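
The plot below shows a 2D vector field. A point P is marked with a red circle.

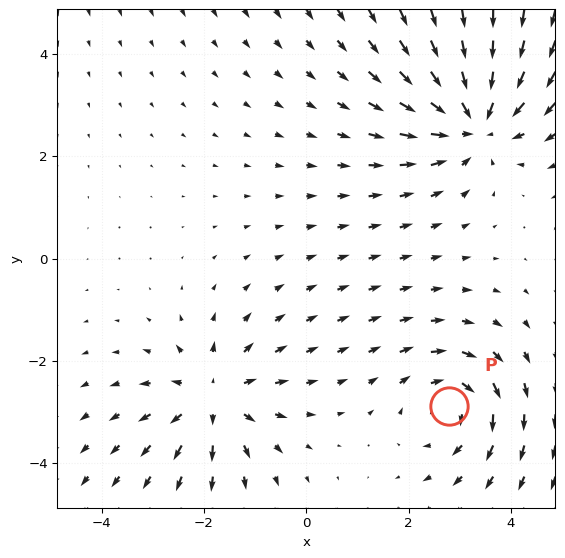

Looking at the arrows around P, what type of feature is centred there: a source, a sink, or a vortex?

vortex

At P (2.8, -2.9) the arrows circulate clockwise. Divergence ≈0, curl about -4 — near-zero divergence with nonzero curl is a vortex.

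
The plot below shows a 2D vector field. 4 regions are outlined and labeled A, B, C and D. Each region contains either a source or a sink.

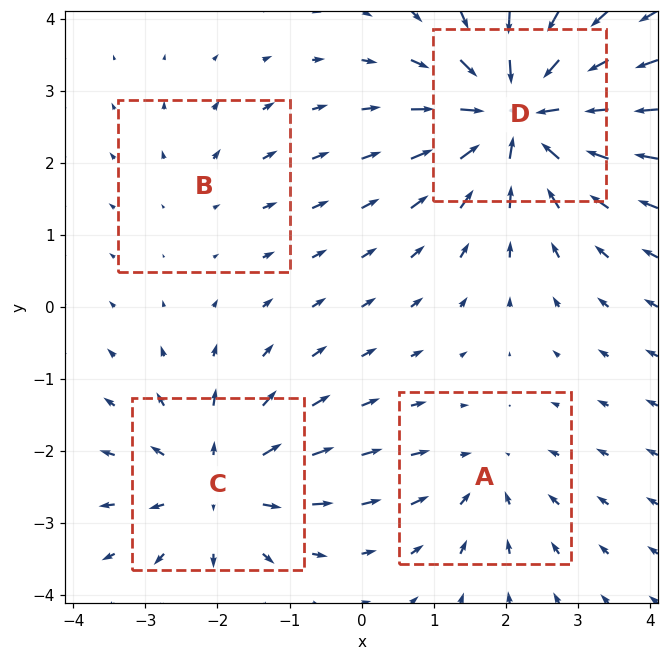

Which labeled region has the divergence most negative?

D

Divergence at each region's feature centre — A: about -3, B: about +2, C: about +5, D: about -7. Region D is most negative.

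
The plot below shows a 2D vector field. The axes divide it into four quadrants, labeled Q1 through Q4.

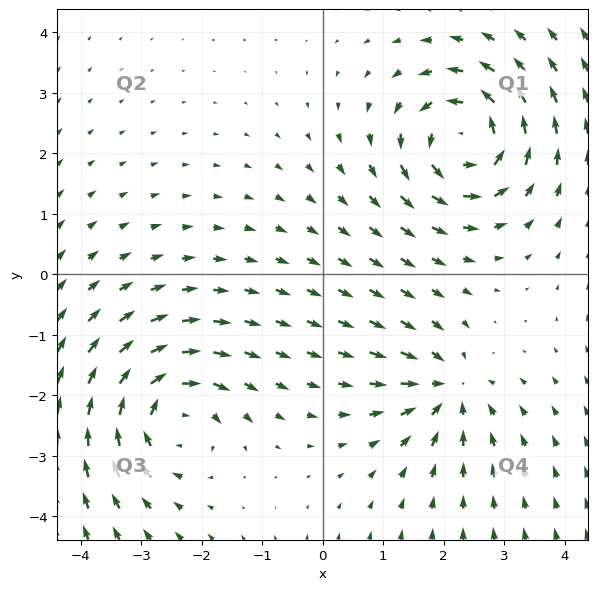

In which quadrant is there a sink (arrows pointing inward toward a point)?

Q4

The sink sits at approximately (2.1, -1.9), which lies in quadrant Q4. The divergence there is about -4, negative as expected for a sink.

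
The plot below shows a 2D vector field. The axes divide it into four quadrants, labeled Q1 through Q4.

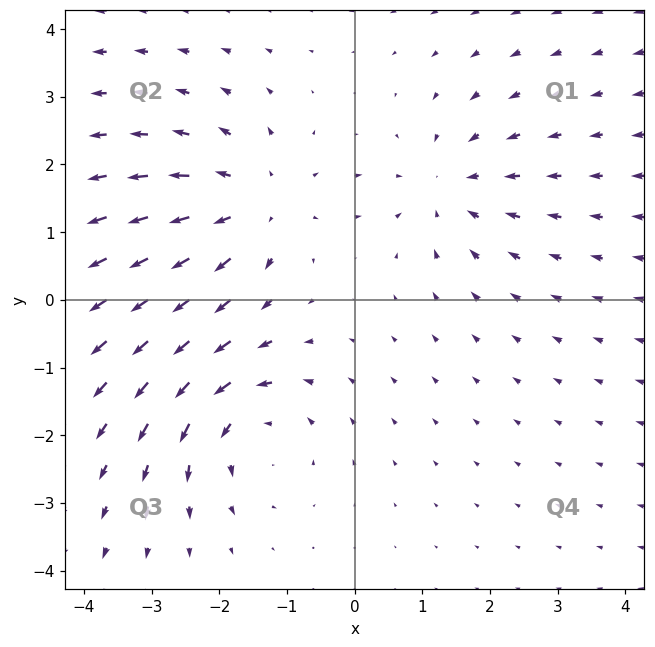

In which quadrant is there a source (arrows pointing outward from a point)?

Q2

The source sits at approximately (-1.5, 1.4), which lies in quadrant Q2. The divergence there is about +3, positive as expected for a source.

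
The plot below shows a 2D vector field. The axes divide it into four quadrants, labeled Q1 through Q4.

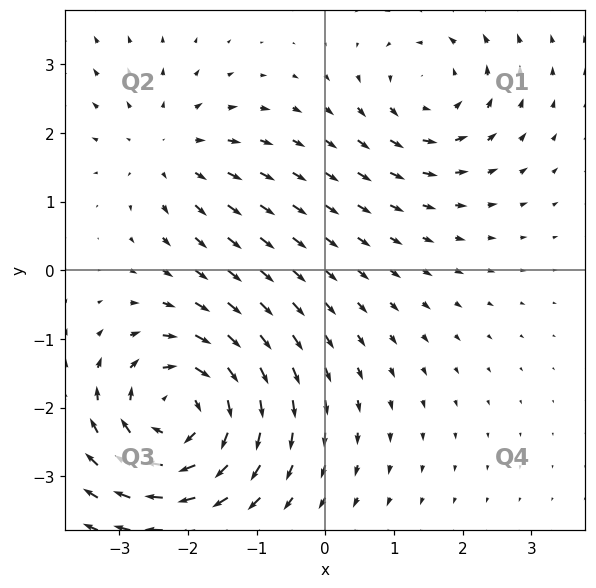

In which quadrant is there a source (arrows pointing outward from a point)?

Q2

The source sits at approximately (-2.3, 1.7), which lies in quadrant Q2. The divergence there is about +3, positive as expected for a source.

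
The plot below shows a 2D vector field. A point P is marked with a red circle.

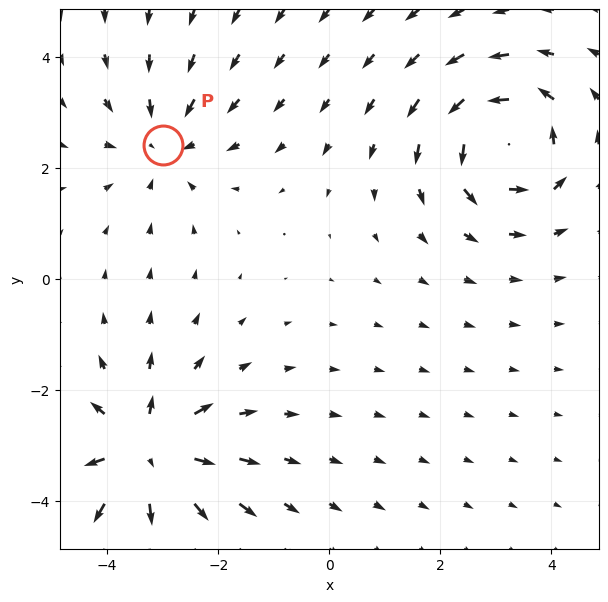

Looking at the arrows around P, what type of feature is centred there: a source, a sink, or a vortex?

At P (-3.0, 2.4) the arrows converge inward. Divergence about -3, curl ≈0 — negative divergence with near-zero curl is a sink.

sink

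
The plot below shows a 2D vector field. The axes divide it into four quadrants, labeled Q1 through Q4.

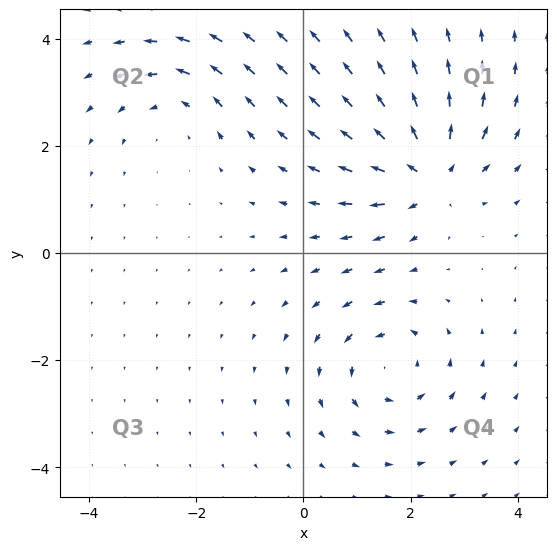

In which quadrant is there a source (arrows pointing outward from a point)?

Q1

The source sits at approximately (2.3, 1.5), which lies in quadrant Q1. The divergence there is about +6, positive as expected for a source.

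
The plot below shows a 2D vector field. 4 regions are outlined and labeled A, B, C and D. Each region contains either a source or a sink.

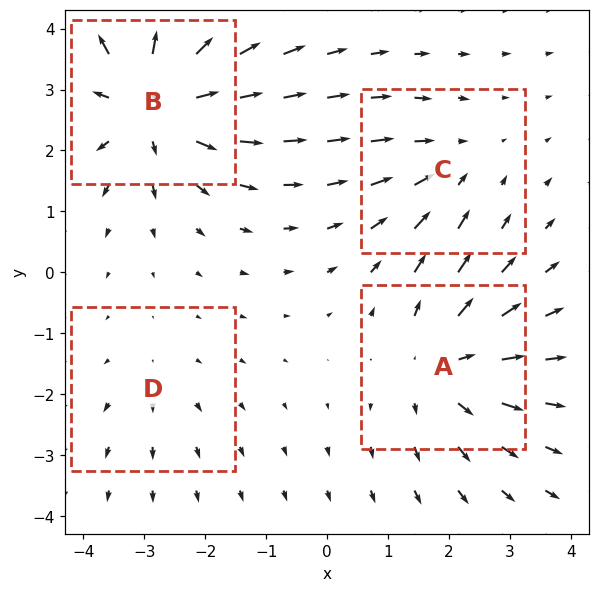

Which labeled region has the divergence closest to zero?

Divergence at each region's feature centre — A: about +4, B: about +6, C: about -3, D: about +2. Region D is closest to zero.

D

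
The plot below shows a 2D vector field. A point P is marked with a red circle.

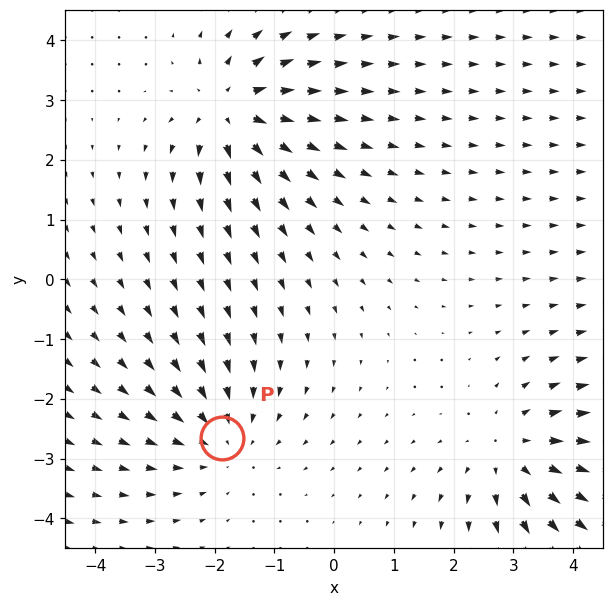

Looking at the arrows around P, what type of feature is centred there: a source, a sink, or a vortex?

At P (-1.9, -2.7) the arrows converge inward. Divergence about -2, curl ≈0 — negative divergence with near-zero curl is a sink.

sink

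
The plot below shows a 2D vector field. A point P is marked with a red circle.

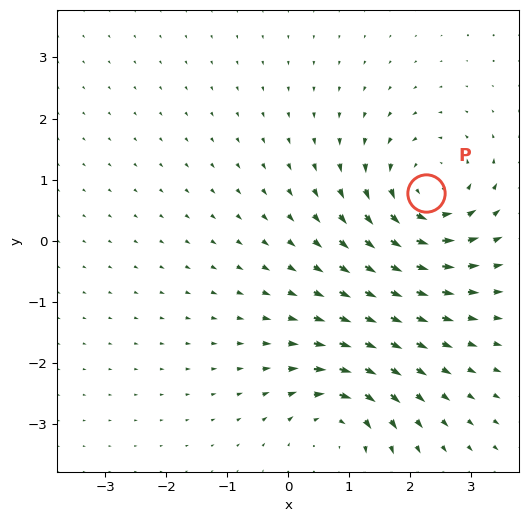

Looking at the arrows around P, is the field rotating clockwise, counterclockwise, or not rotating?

Near P at (2.3, 0.8) the arrows circulate counterclockwise. The curl (z-component) there is about +6; positive curl means counterclockwise rotation.

counterclockwise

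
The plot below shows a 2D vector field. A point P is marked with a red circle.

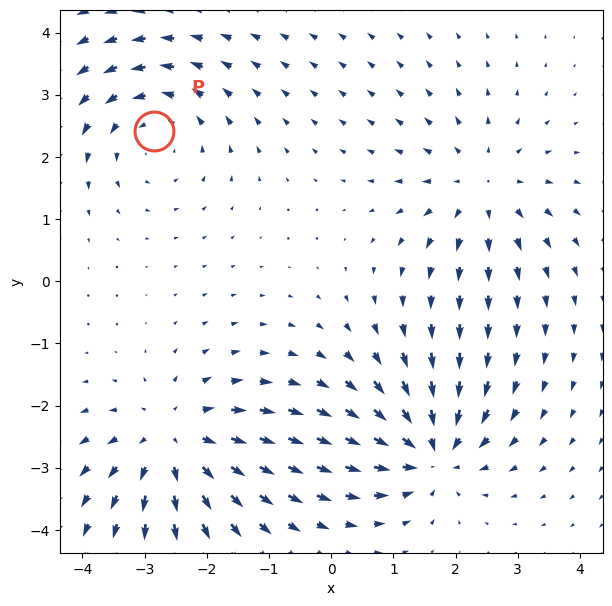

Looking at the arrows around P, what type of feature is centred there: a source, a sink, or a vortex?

At P (-2.9, 2.4) the arrows circulate counterclockwise. Divergence ≈0, curl about +4 — near-zero divergence with nonzero curl is a vortex.

vortex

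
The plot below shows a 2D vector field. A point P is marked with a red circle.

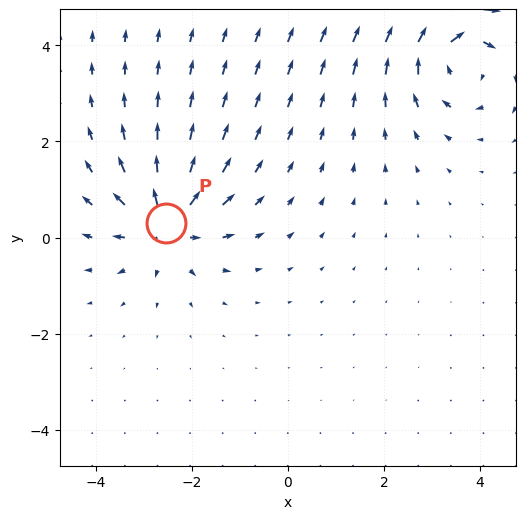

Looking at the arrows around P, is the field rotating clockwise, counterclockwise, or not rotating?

not rotating

Near P at (-2.5, 0.3) the arrows show no circulation. The curl there is ≈0.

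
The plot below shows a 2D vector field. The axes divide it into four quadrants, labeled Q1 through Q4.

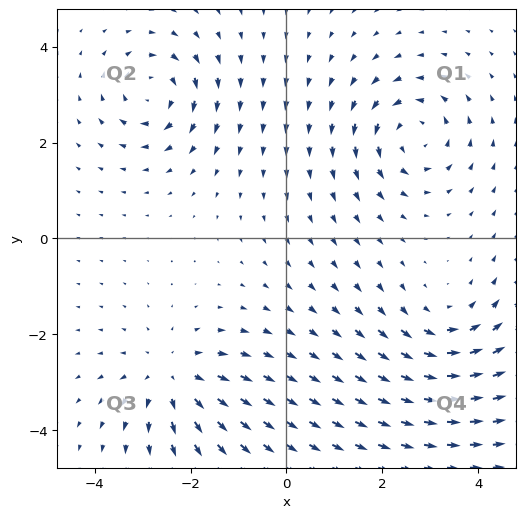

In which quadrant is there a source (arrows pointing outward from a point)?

The source sits at approximately (-2.4, -2.9), which lies in quadrant Q3. The divergence there is about +5, positive as expected for a source.

Q3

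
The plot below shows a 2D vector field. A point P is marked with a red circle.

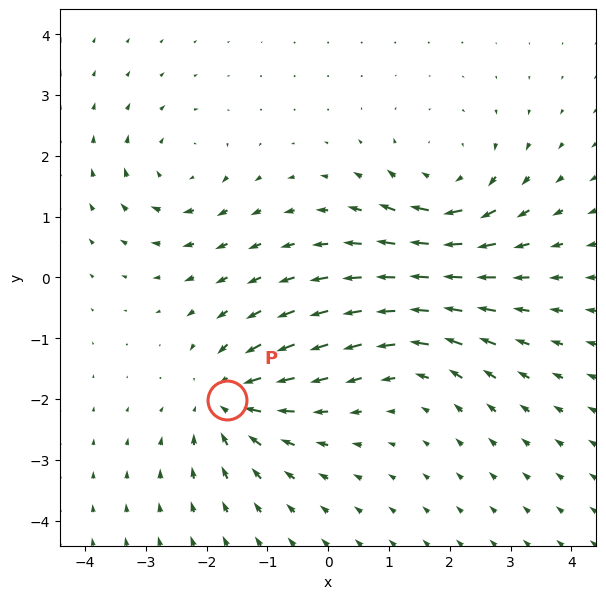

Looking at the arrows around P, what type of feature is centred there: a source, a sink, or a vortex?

At P (-1.7, -2.0) the arrows converge inward. Divergence about -6, curl ≈0 — negative divergence with near-zero curl is a sink.

sink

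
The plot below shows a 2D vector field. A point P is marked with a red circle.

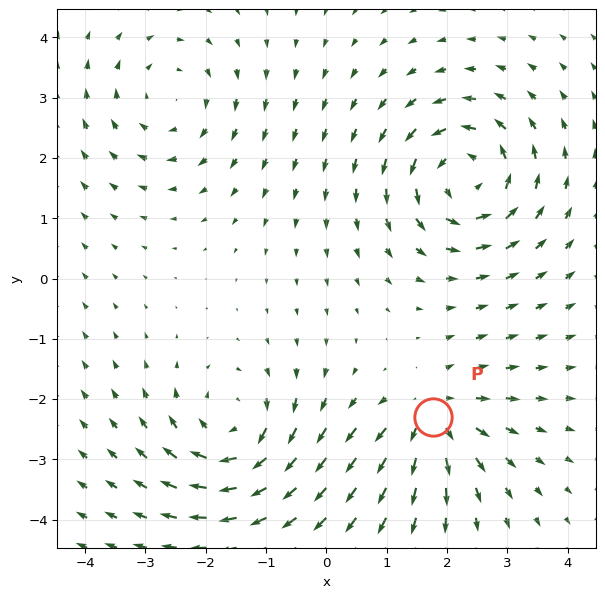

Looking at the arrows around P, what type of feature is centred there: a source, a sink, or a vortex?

At P (1.8, -2.3) the arrows spread outward. Divergence about +5, curl ≈0 — positive divergence with near-zero curl is a source.

source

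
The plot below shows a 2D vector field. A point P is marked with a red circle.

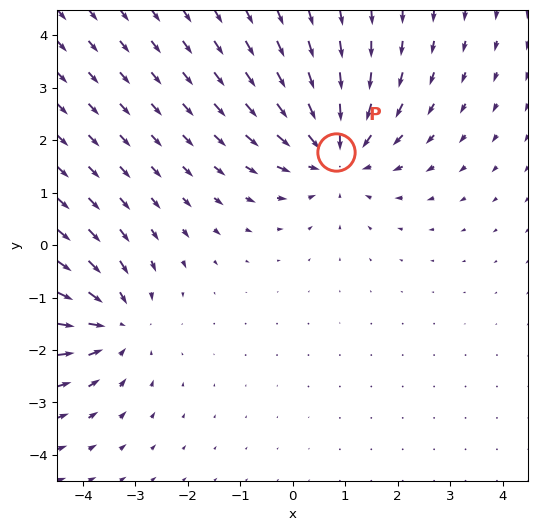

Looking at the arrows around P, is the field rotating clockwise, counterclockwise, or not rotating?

Near P at (0.8, 1.8) the arrows show no circulation. The curl there is ≈0.

not rotating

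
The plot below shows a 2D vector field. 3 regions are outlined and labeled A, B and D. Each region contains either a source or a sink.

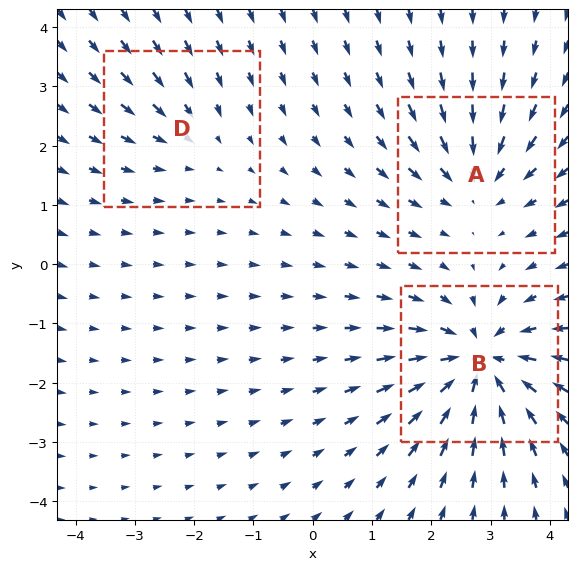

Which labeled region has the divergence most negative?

B

Divergence at each region's feature centre — A: about -4, B: about -6, D: about -2. Region B is most negative.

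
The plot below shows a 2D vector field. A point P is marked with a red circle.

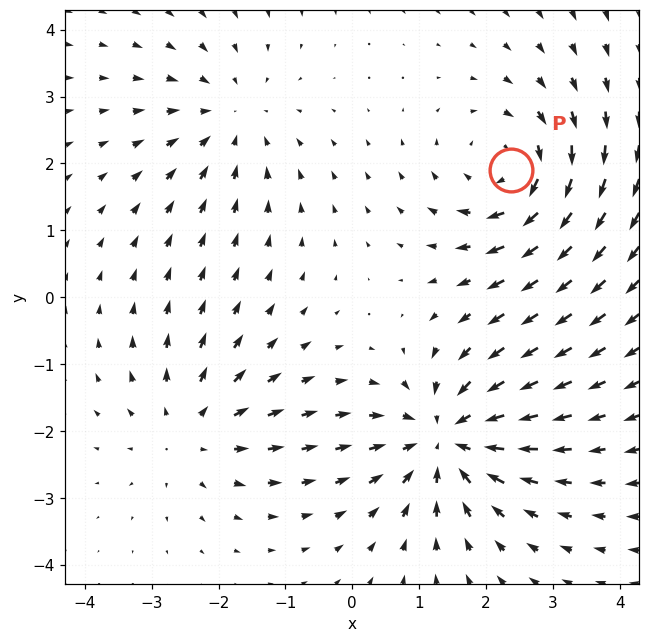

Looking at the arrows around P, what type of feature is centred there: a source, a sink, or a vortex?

vortex

At P (2.4, 1.9) the arrows circulate clockwise. Divergence ≈0, curl about -4 — near-zero divergence with nonzero curl is a vortex.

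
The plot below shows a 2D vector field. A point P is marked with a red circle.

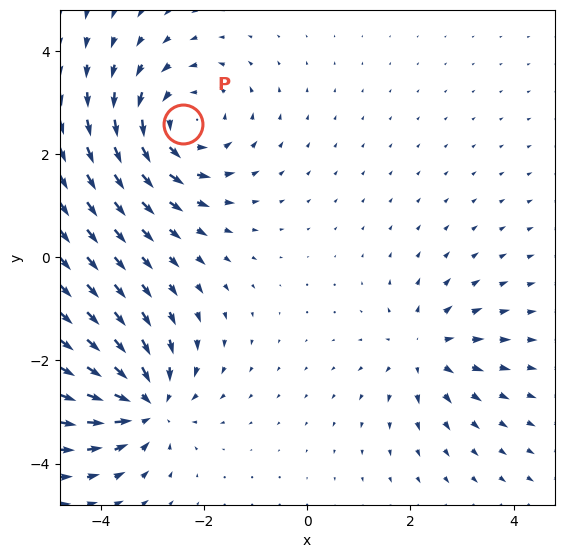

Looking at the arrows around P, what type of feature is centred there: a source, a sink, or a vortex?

vortex

At P (-2.4, 2.6) the arrows circulate counterclockwise. Divergence ≈0, curl about +4 — near-zero divergence with nonzero curl is a vortex.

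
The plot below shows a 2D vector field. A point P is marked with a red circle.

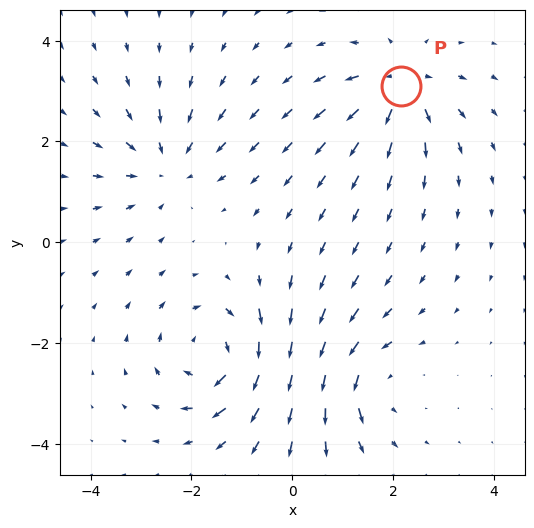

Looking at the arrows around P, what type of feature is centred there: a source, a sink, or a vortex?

At P (2.2, 3.1) the arrows spread outward. Divergence about +4, curl ≈0 — positive divergence with near-zero curl is a source.

source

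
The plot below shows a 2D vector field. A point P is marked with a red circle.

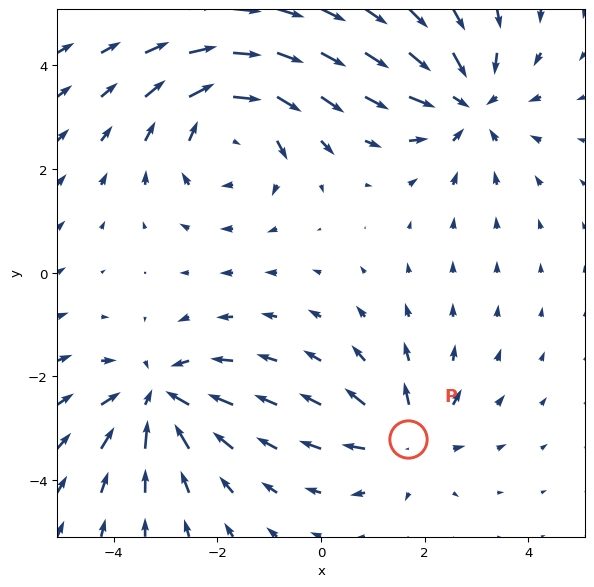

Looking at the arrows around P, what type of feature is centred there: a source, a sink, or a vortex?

At P (1.7, -3.2) the arrows spread outward. Divergence about +4, curl ≈0 — positive divergence with near-zero curl is a source.

source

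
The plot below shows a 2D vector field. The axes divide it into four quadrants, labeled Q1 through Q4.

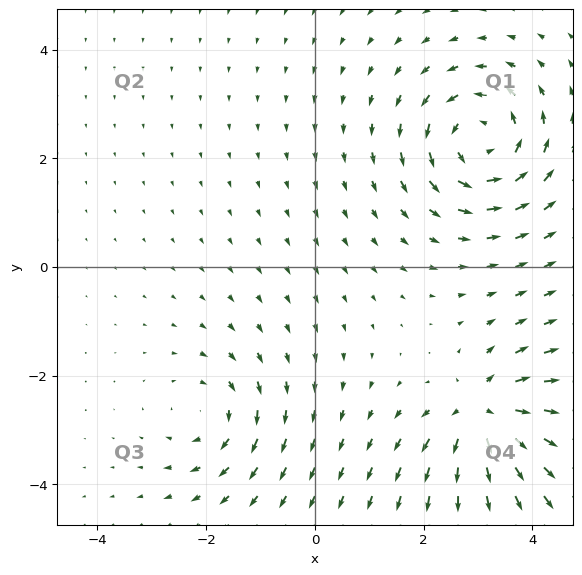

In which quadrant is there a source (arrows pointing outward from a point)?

Q4

The source sits at approximately (3.1, -2.7), which lies in quadrant Q4. The divergence there is about +5, positive as expected for a source.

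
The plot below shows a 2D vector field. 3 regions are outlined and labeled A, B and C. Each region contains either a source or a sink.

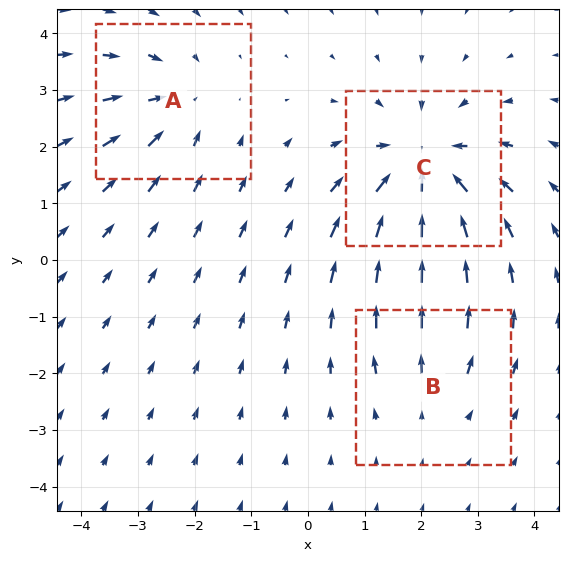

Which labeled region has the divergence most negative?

C

Divergence at each region's feature centre — A: about -3, B: about +2, C: about -4. Region C is most negative.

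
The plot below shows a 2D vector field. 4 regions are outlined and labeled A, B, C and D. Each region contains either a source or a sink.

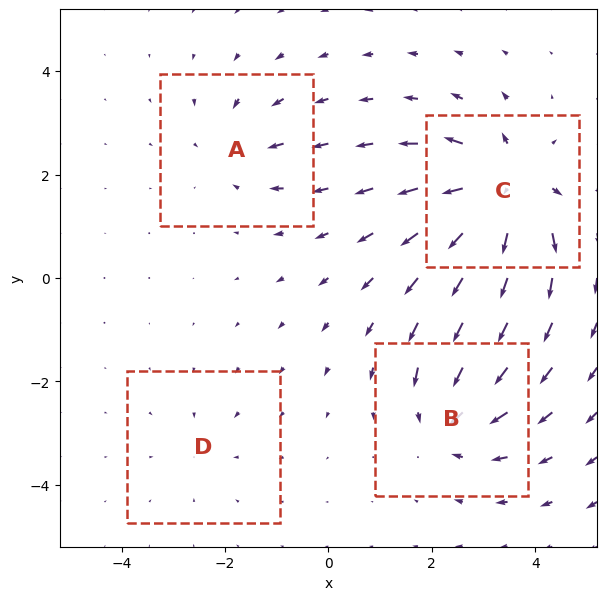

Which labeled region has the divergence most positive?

Divergence at each region's feature centre — A: about -4, B: about -6, C: about +9, D: about -2. Region C is most positive.

C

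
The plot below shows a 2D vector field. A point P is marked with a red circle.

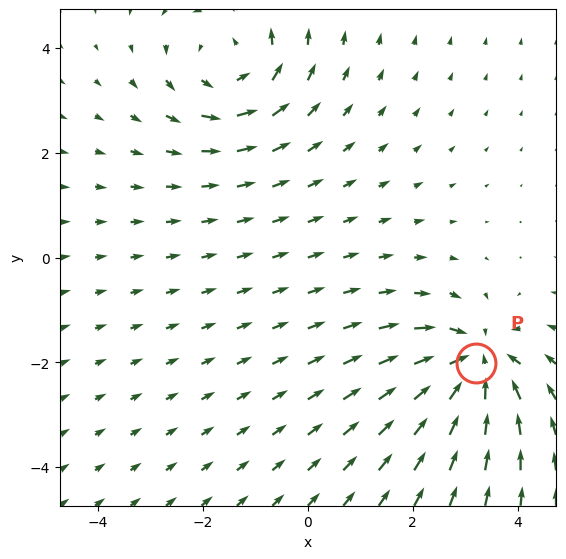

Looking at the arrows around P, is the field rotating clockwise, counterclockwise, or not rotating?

Near P at (3.2, -2.0) the arrows show no circulation. The curl there is ≈0.

not rotating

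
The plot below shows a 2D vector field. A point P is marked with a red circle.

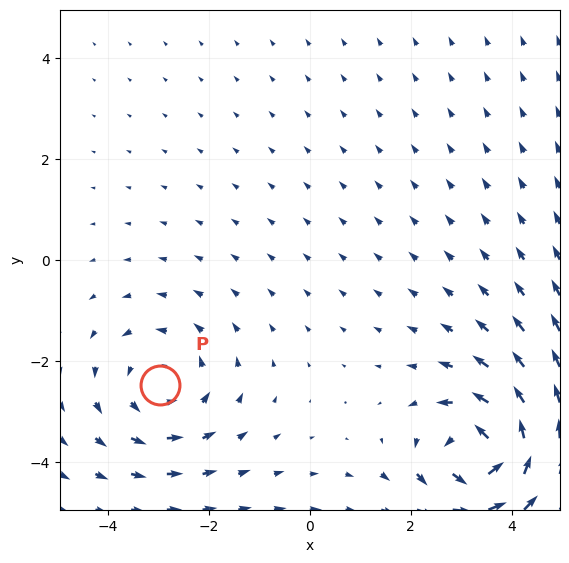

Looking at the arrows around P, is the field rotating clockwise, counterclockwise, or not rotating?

Near P at (-3.0, -2.5) the arrows circulate counterclockwise. The curl (z-component) there is about +2; positive curl means counterclockwise rotation.

counterclockwise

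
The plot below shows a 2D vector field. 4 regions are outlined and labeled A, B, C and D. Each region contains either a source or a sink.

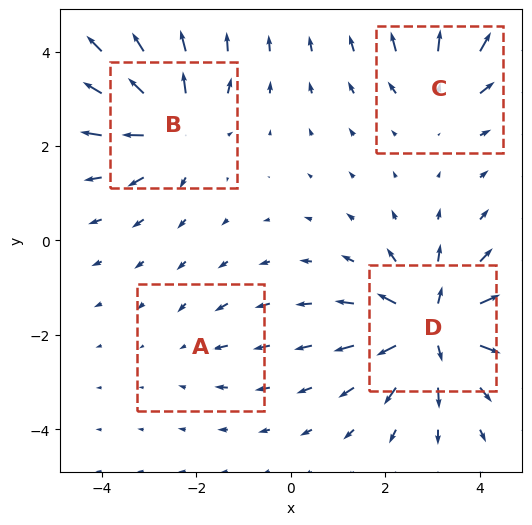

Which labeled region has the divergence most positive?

Divergence at each region's feature centre — A: about -2, B: about +6, C: about +4, D: about +8. Region D is most positive.

D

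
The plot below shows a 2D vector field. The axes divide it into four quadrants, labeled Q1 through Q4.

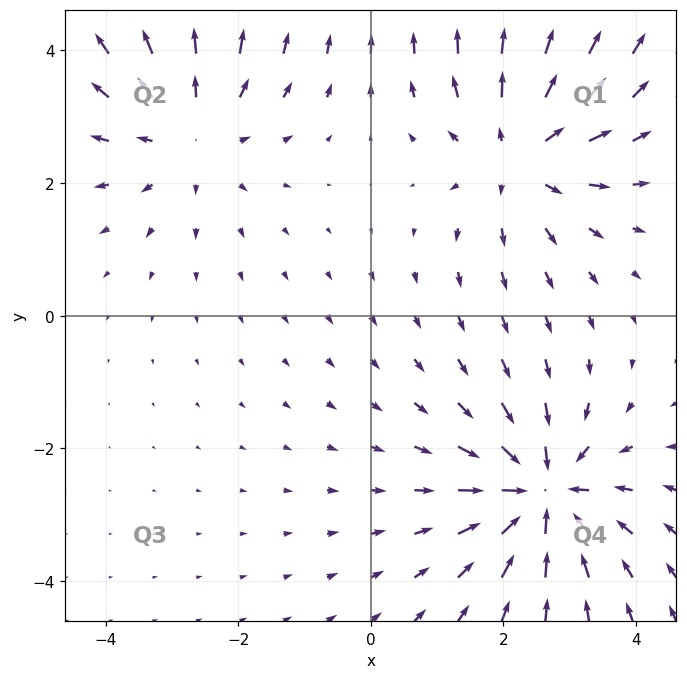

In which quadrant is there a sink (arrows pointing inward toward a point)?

The sink sits at approximately (2.6, -2.7), which lies in quadrant Q4. The divergence there is about -5, negative as expected for a sink.

Q4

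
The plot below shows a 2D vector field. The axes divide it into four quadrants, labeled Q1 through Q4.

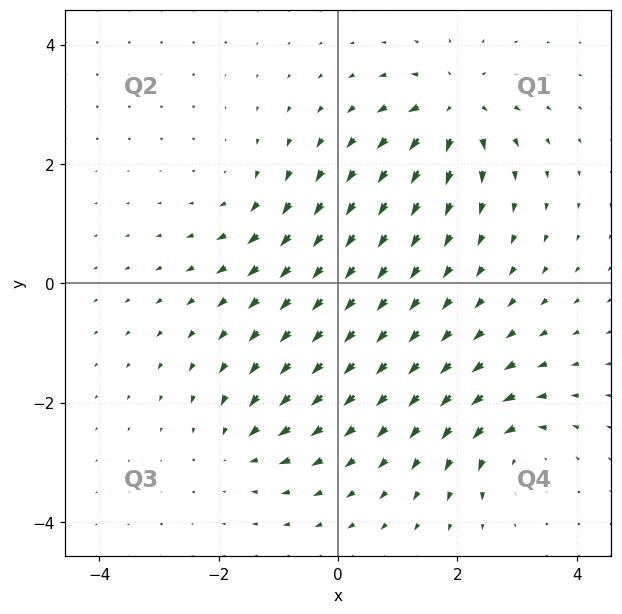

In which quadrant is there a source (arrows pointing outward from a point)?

The source sits at approximately (2.0, 2.9), which lies in quadrant Q1. The divergence there is about +7, positive as expected for a source.

Q1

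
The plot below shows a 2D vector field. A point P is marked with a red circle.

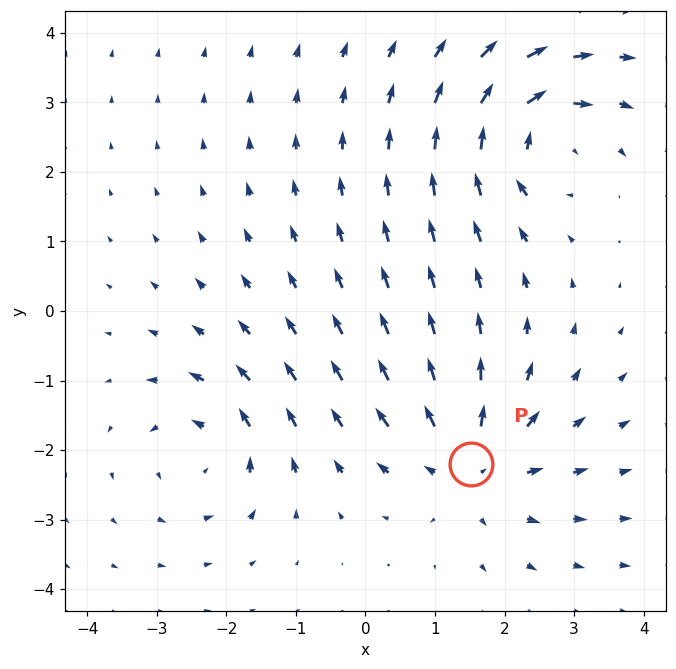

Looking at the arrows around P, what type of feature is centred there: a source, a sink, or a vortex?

At P (1.5, -2.2) the arrows spread outward. Divergence about +4, curl ≈0 — positive divergence with near-zero curl is a source.

source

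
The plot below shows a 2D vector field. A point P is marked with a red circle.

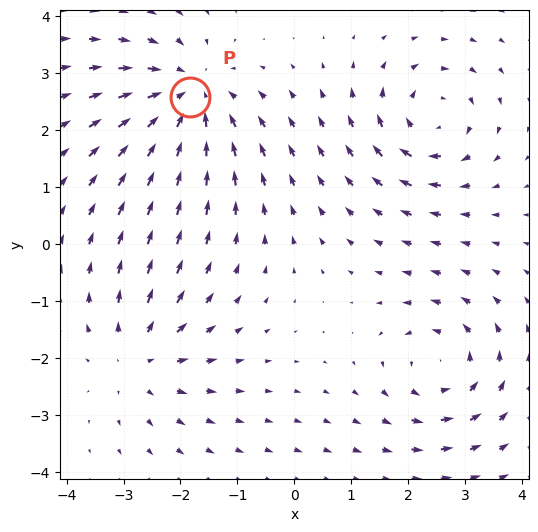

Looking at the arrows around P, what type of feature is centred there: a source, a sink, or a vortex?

sink

At P (-1.8, 2.6) the arrows converge inward. Divergence about -5, curl ≈0 — negative divergence with near-zero curl is a sink.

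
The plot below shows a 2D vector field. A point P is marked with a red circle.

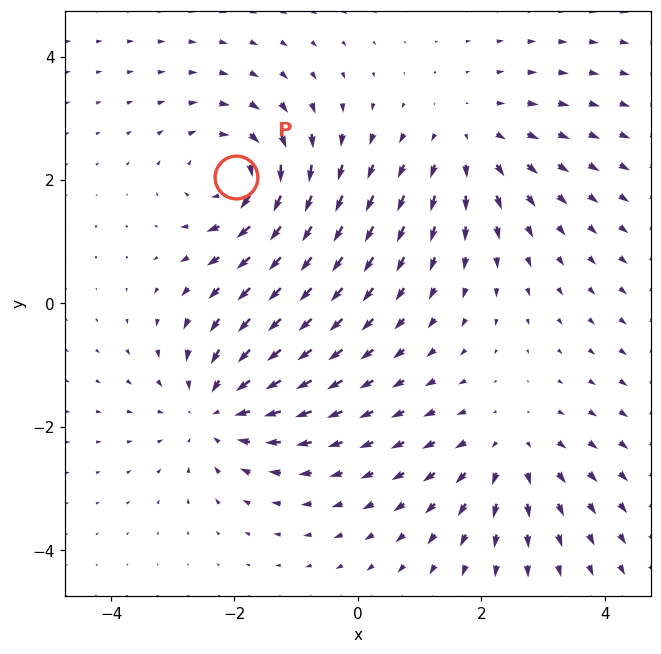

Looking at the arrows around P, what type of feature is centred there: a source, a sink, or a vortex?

At P (-2.0, 2.1) the arrows circulate clockwise. Divergence ≈0, curl about -5 — near-zero divergence with nonzero curl is a vortex.

vortex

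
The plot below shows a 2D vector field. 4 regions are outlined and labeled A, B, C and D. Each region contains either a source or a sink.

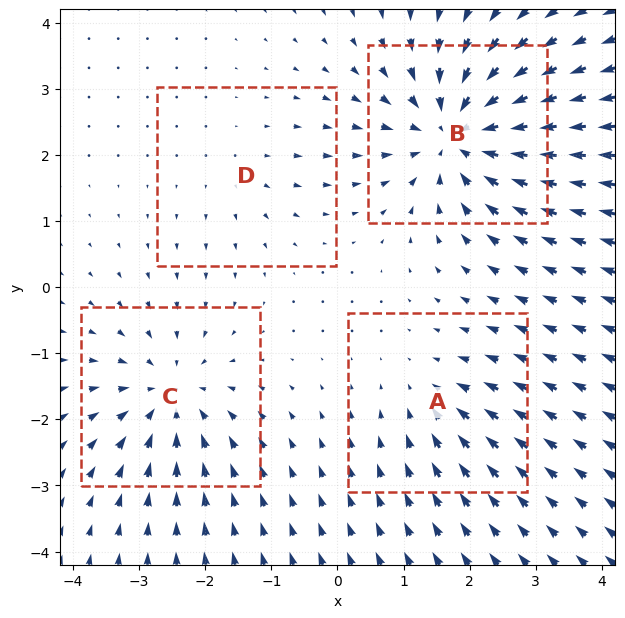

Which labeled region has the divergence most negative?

Divergence at each region's feature centre — A: about -3, B: about -8, C: about -5, D: about +2. Region B is most negative.

B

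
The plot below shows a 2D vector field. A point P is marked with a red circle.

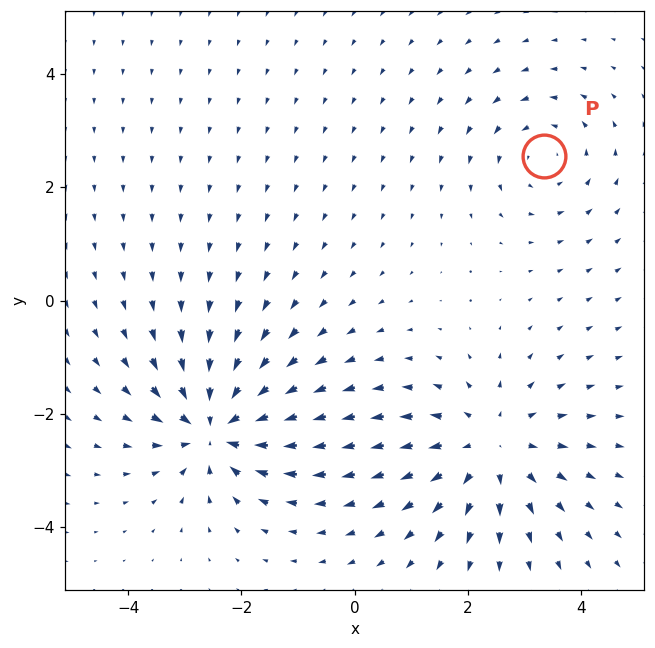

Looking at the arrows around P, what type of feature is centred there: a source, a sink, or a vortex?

vortex

At P (3.3, 2.6) the arrows circulate counterclockwise. Divergence ≈0, curl about +3 — near-zero divergence with nonzero curl is a vortex.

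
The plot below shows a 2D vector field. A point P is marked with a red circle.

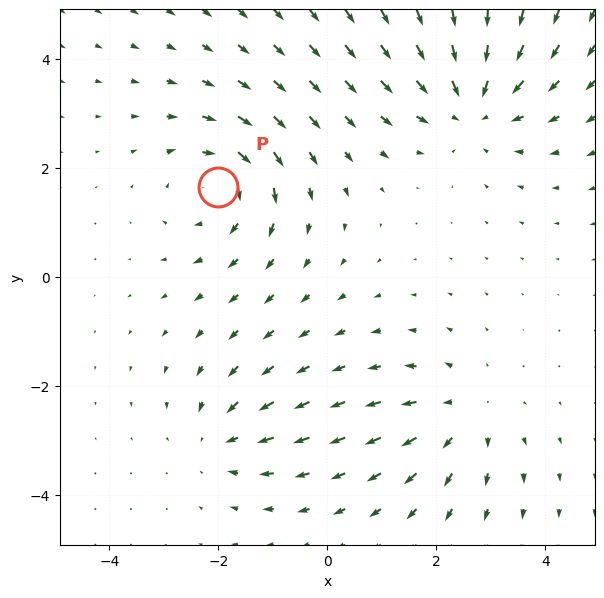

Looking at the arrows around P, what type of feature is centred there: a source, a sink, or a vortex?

At P (-2.0, 1.7) the arrows circulate clockwise. Divergence ≈0, curl about -4 — near-zero divergence with nonzero curl is a vortex.

vortex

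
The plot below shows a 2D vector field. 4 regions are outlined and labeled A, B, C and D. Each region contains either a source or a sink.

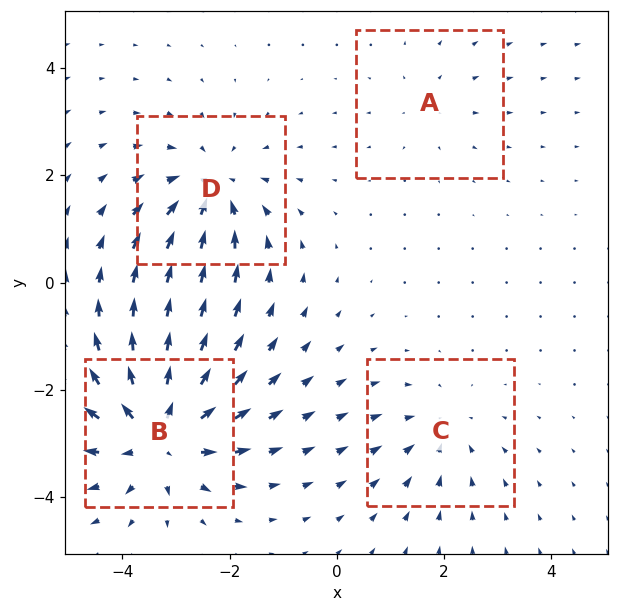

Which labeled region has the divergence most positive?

B

Divergence at each region's feature centre — A: about +2, B: about +7, C: about -3, D: about -5. Region B is most positive.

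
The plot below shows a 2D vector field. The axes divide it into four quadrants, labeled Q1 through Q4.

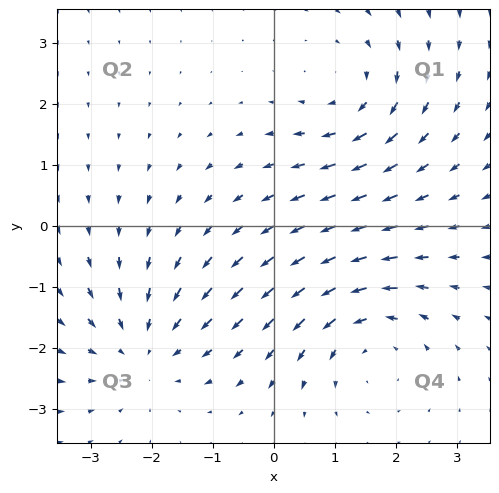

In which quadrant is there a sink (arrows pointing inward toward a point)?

Q3

The sink sits at approximately (-2.1, -2.0), which lies in quadrant Q3. The divergence there is about -3, negative as expected for a sink.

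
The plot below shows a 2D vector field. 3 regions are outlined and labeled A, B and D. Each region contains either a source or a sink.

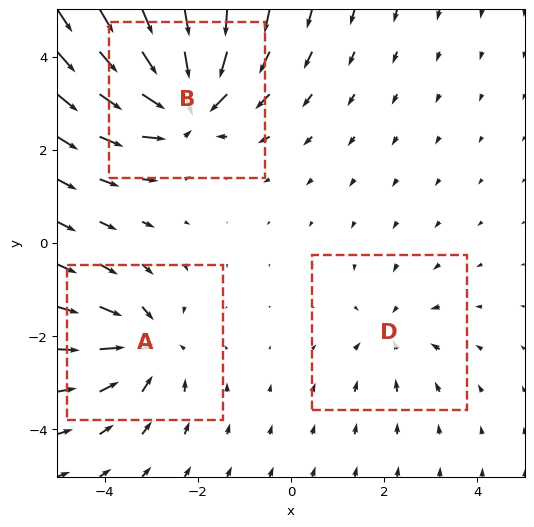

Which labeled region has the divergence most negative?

B

Divergence at each region's feature centre — A: about -3, B: about -5, D: about -2. Region B is most negative.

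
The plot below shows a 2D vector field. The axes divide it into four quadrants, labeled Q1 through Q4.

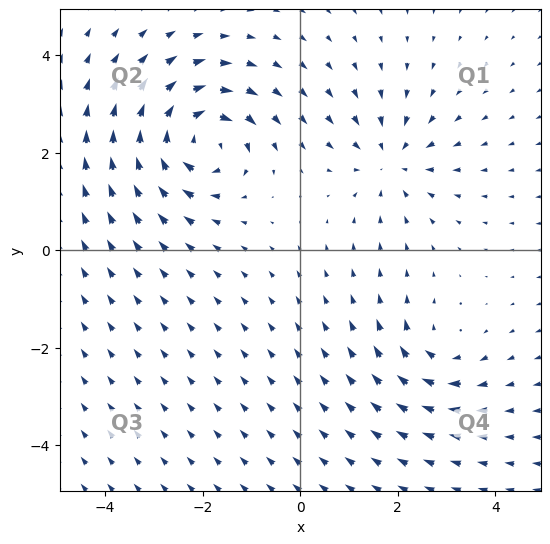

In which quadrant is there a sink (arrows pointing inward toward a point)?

Q1

The sink sits at approximately (1.9, 1.8), which lies in quadrant Q1. The divergence there is about -4, negative as expected for a sink.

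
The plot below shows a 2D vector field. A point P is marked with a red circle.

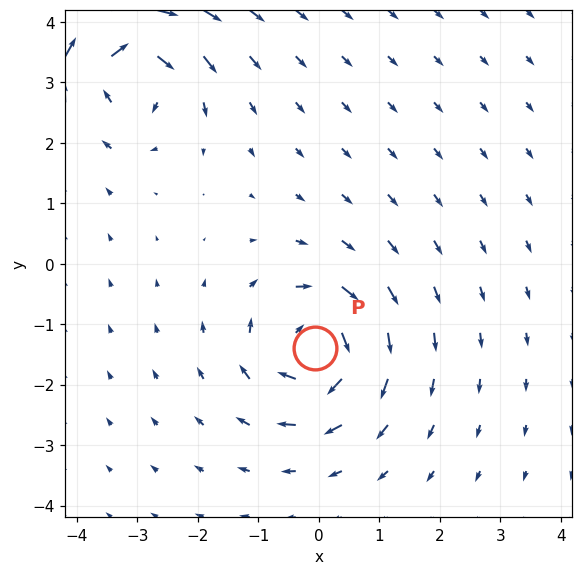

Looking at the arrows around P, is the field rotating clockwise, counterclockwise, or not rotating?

Near P at (-0.1, -1.4) the arrows circulate clockwise. The curl (z-component) there is about -7; negative curl means clockwise rotation.

clockwise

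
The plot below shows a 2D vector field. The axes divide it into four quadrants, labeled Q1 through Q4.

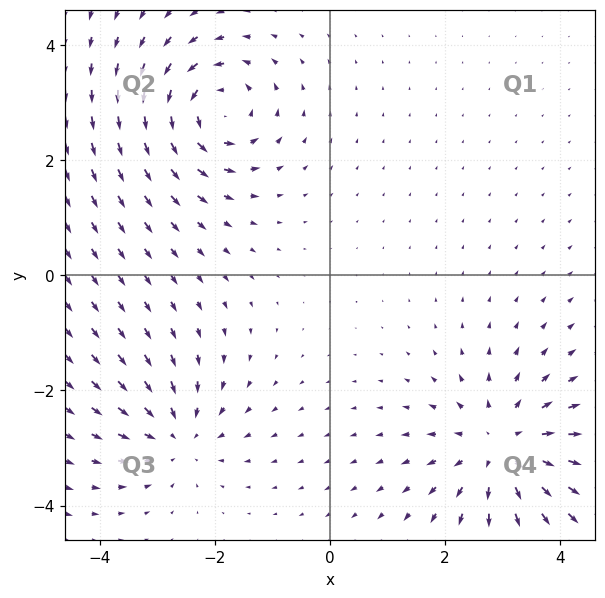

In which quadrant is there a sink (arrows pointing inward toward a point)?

The sink sits at approximately (-2.6, -2.8), which lies in quadrant Q3. The divergence there is about -4, negative as expected for a sink.

Q3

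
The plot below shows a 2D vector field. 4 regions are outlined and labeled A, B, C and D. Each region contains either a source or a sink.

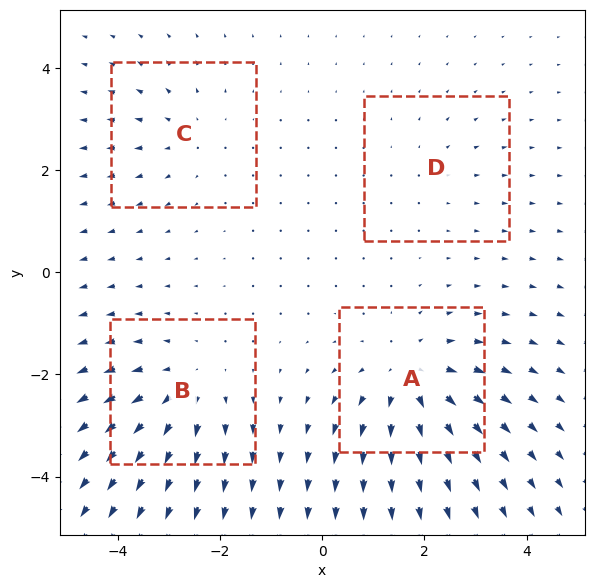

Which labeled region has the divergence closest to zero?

D

Divergence at each region's feature centre — A: about +6, B: about +4, C: about +3, D: about +2. Region D is closest to zero.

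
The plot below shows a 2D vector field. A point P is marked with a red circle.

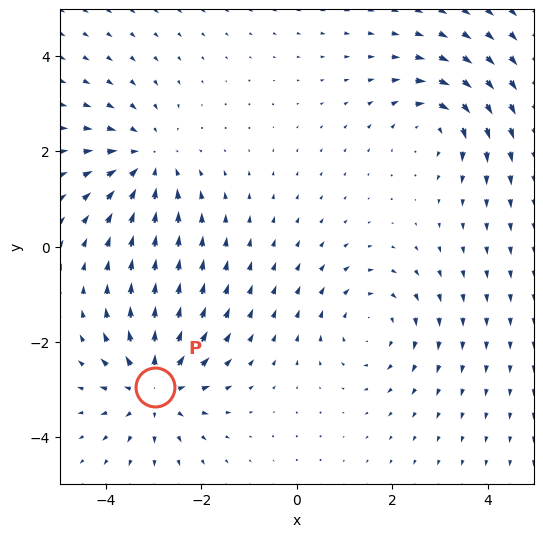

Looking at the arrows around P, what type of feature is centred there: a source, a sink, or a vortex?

source

At P (-3.0, -2.9) the arrows spread outward. Divergence about +5, curl ≈0 — positive divergence with near-zero curl is a source.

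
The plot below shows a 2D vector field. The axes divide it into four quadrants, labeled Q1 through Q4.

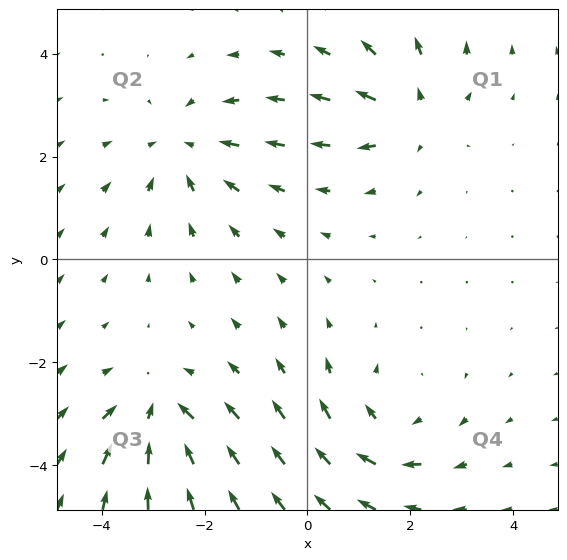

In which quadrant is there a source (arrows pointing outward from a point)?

Q1

The source sits at approximately (2.1, 2.8), which lies in quadrant Q1. The divergence there is about +4, positive as expected for a source.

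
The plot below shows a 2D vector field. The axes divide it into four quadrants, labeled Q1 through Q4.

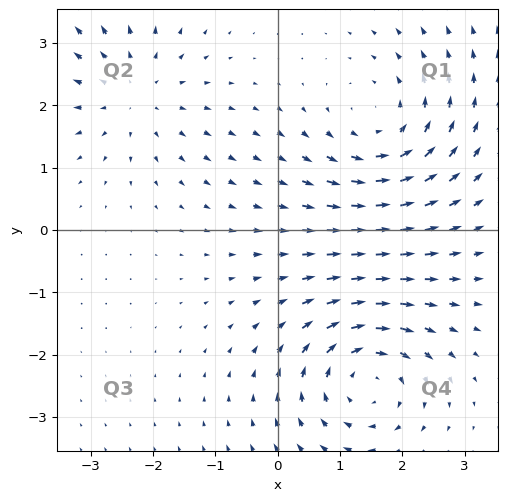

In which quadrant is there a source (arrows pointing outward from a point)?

The source sits at approximately (-2.3, 2.2), which lies in quadrant Q2. The divergence there is about +4, positive as expected for a source.

Q2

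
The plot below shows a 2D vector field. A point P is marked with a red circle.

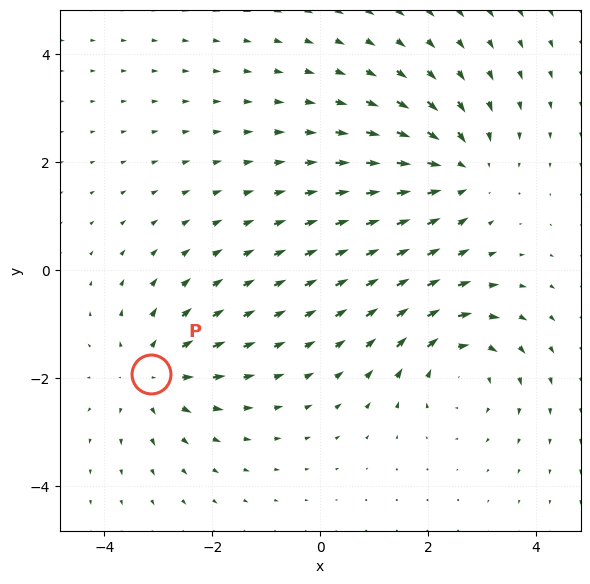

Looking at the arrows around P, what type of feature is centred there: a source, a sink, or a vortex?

At P (-3.1, -1.9) the arrows spread outward. Divergence about +4, curl ≈0 — positive divergence with near-zero curl is a source.

source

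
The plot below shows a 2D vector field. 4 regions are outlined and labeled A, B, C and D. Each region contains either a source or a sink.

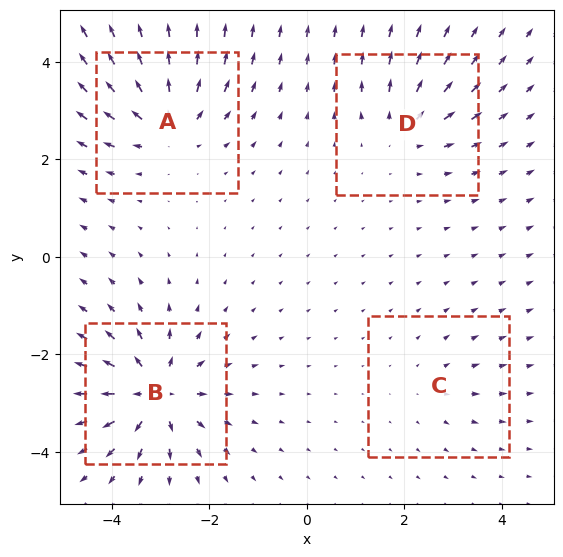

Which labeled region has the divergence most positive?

B

Divergence at each region's feature centre — A: about +6, B: about +8, C: about +2, D: about +4. Region B is most positive.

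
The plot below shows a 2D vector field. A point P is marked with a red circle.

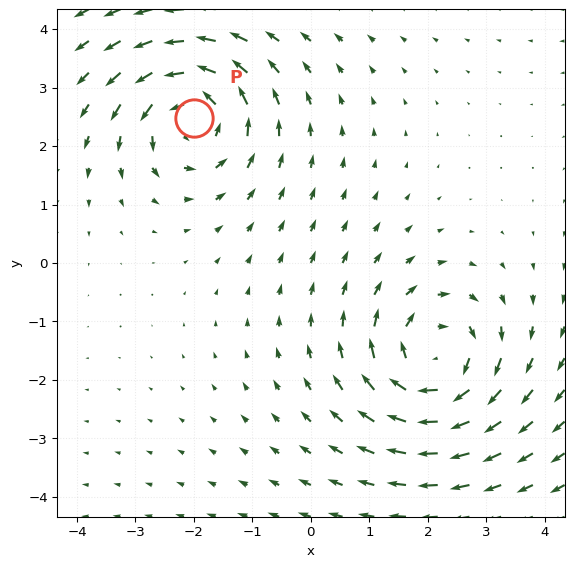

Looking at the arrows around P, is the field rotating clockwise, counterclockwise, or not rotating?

counterclockwise

Near P at (-2.0, 2.5) the arrows circulate counterclockwise. The curl (z-component) there is about +5; positive curl means counterclockwise rotation.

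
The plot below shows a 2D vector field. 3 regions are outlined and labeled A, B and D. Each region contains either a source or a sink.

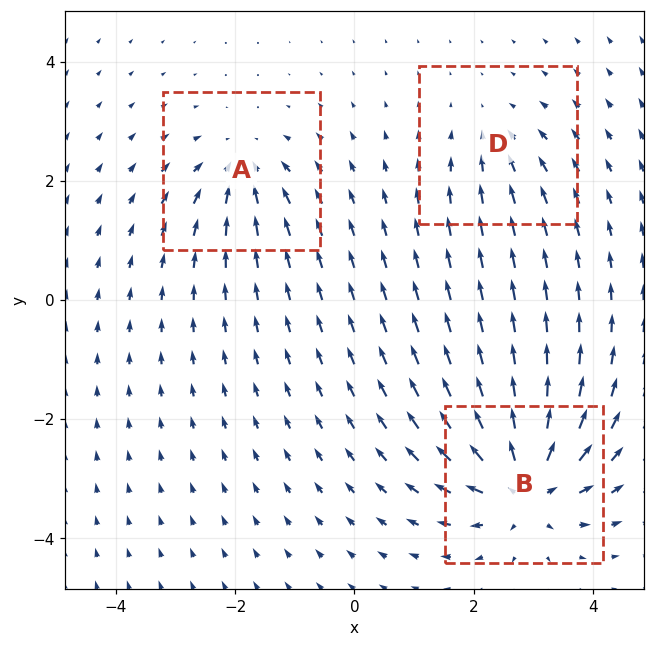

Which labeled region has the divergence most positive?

Divergence at each region's feature centre — A: about -4, B: about +6, D: about -2. Region B is most positive.

B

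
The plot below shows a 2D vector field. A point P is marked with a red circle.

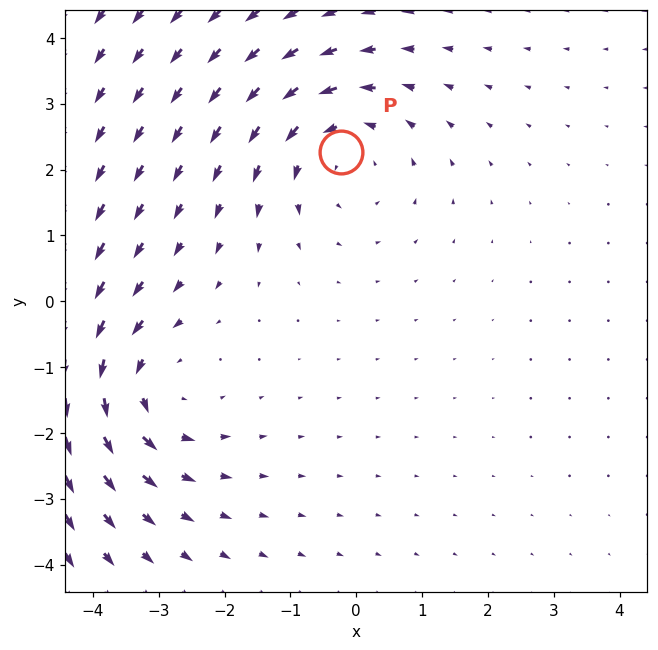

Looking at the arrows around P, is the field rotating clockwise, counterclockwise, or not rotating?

Near P at (-0.2, 2.3) the arrows circulate counterclockwise. The curl (z-component) there is about +2; positive curl means counterclockwise rotation.

counterclockwise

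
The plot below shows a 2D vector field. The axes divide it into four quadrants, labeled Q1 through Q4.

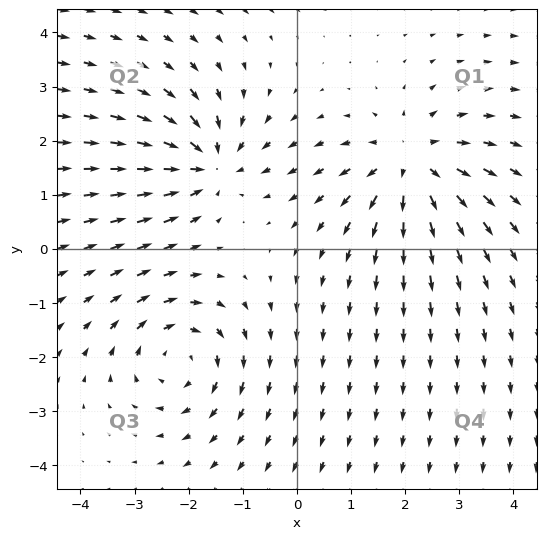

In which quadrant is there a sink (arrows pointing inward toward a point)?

Q2

The sink sits at approximately (-1.6, 1.6), which lies in quadrant Q2. The divergence there is about -4, negative as expected for a sink.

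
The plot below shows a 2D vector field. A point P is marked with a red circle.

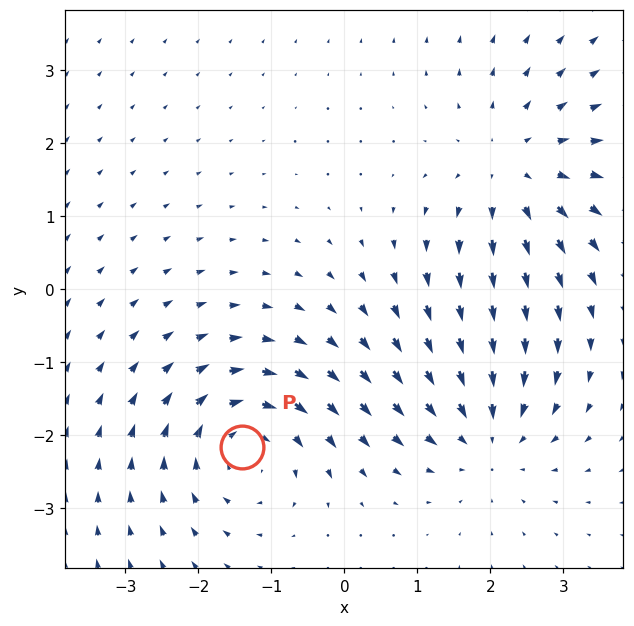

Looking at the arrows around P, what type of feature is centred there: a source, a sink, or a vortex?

vortex

At P (-1.4, -2.2) the arrows circulate clockwise. Divergence ≈0, curl about -4 — near-zero divergence with nonzero curl is a vortex.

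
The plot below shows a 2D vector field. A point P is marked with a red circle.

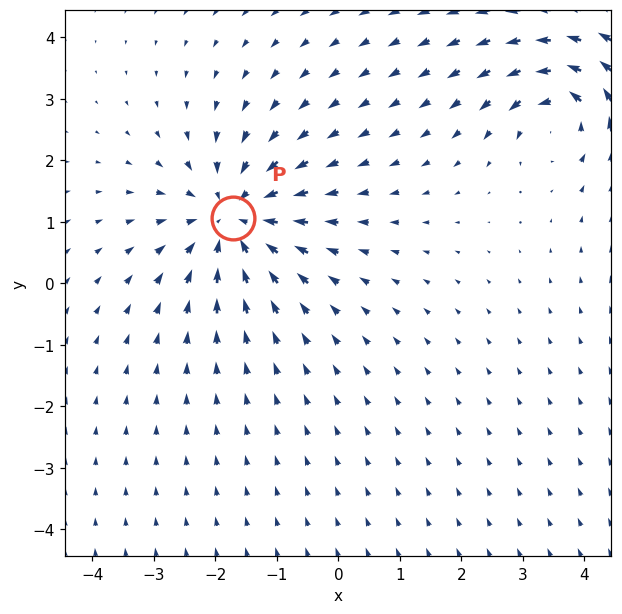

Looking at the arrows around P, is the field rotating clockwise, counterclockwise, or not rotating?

Near P at (-1.7, 1.1) the arrows show no circulation. The curl there is ≈0.

not rotating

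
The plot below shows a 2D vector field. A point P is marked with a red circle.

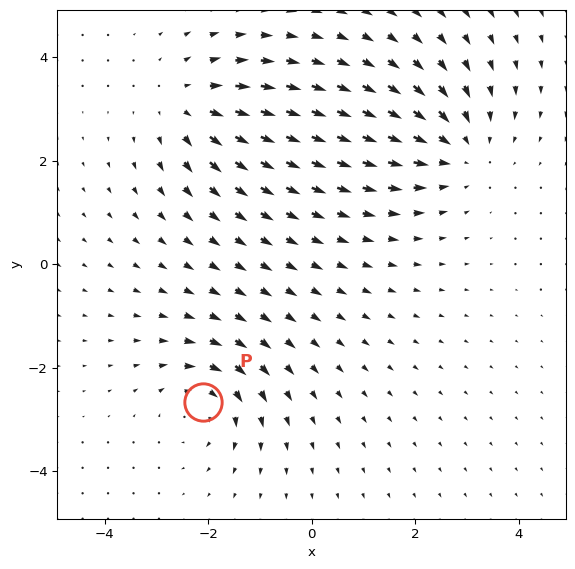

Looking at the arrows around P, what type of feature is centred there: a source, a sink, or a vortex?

At P (-2.1, -2.7) the arrows circulate clockwise. Divergence ≈0, curl about -4 — near-zero divergence with nonzero curl is a vortex.

vortex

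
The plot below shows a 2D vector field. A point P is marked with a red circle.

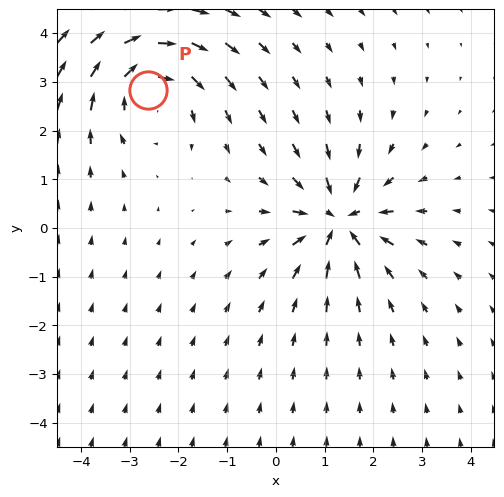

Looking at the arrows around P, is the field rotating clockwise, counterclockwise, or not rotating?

clockwise

Near P at (-2.6, 2.8) the arrows circulate clockwise. The curl (z-component) there is about -4; negative curl means clockwise rotation.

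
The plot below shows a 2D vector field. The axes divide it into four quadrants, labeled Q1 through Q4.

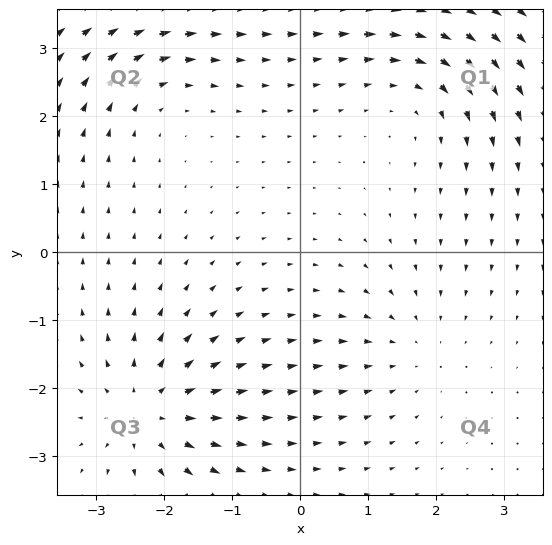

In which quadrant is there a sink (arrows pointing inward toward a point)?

The sink sits at approximately (1.6, -1.4), which lies in quadrant Q4. The divergence there is about -2, negative as expected for a sink.

Q4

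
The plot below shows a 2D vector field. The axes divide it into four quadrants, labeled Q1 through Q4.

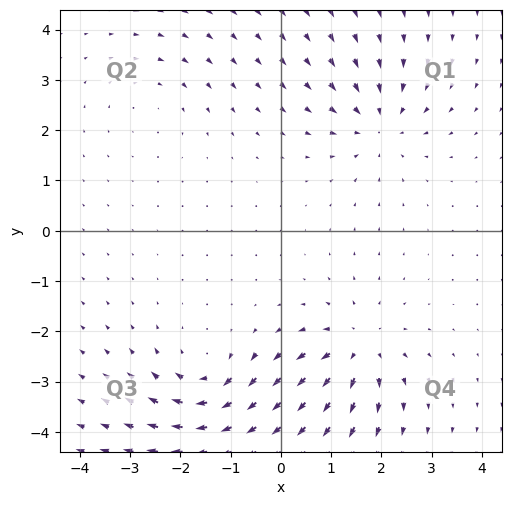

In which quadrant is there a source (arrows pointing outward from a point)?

The source sits at approximately (1.5, -2.3), which lies in quadrant Q4. The divergence there is about +6, positive as expected for a source.

Q4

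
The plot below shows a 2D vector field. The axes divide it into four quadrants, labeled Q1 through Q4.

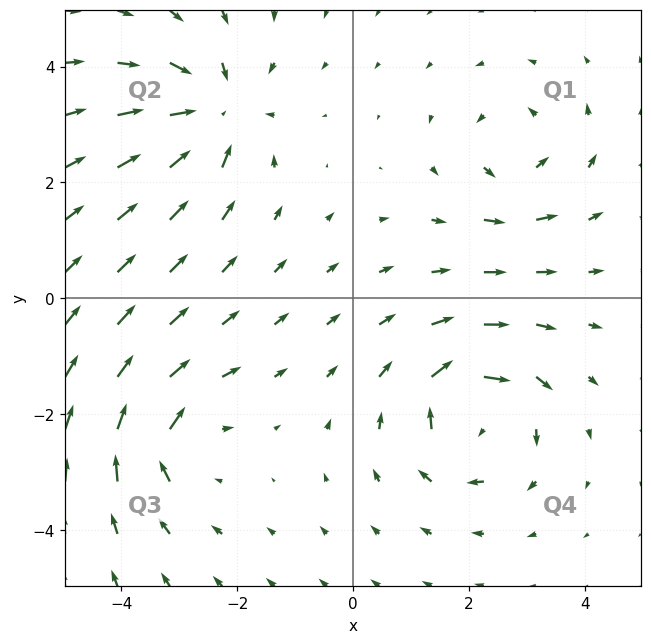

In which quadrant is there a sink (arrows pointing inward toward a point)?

The sink sits at approximately (-2.4, 3.2), which lies in quadrant Q2. The divergence there is about -6, negative as expected for a sink.

Q2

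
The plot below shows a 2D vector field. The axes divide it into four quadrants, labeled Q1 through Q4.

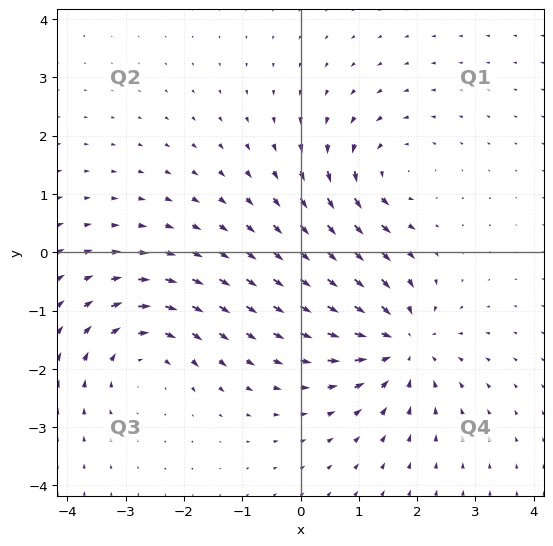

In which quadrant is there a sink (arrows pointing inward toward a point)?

Q4

The sink sits at approximately (1.7, -1.6), which lies in quadrant Q4. The divergence there is about -5, negative as expected for a sink.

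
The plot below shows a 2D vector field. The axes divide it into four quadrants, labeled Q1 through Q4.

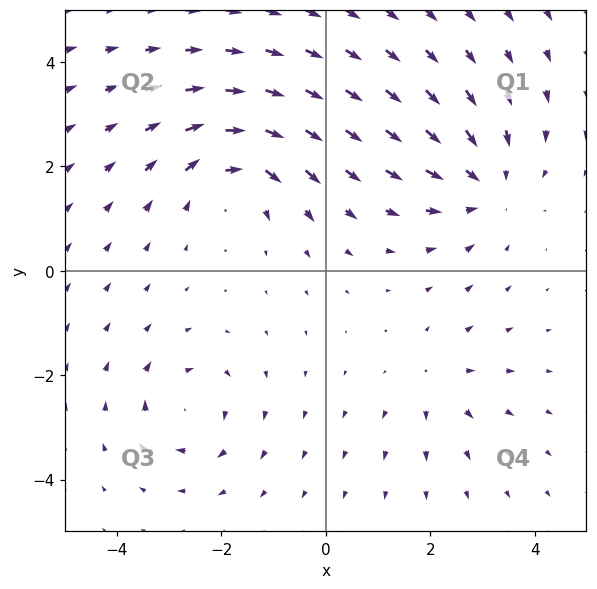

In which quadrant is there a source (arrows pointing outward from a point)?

Q4

The source sits at approximately (2.1, -2.1), which lies in quadrant Q4. The divergence there is about +3, positive as expected for a source.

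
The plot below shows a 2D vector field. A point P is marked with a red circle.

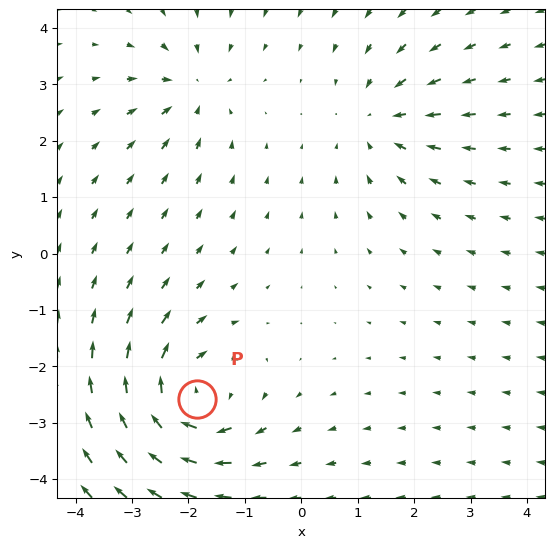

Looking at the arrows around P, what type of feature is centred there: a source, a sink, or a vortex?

vortex

At P (-1.9, -2.6) the arrows circulate clockwise. Divergence ≈0, curl about -6 — near-zero divergence with nonzero curl is a vortex.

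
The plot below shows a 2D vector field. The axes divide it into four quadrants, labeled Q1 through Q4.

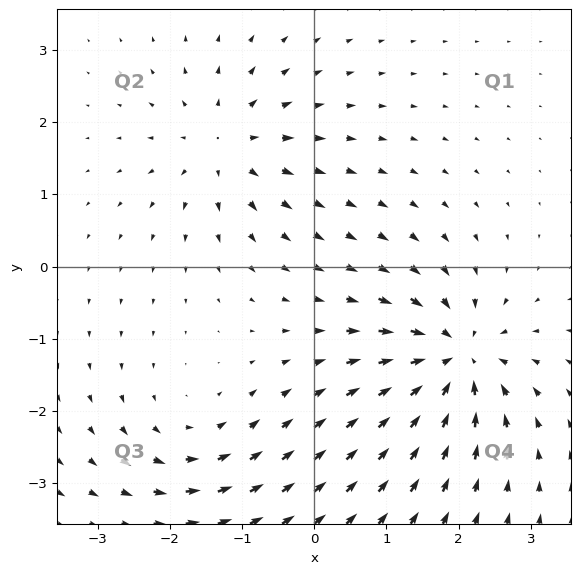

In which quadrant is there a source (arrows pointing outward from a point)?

Q2

The source sits at approximately (-1.2, 1.7), which lies in quadrant Q2. The divergence there is about +3, positive as expected for a source.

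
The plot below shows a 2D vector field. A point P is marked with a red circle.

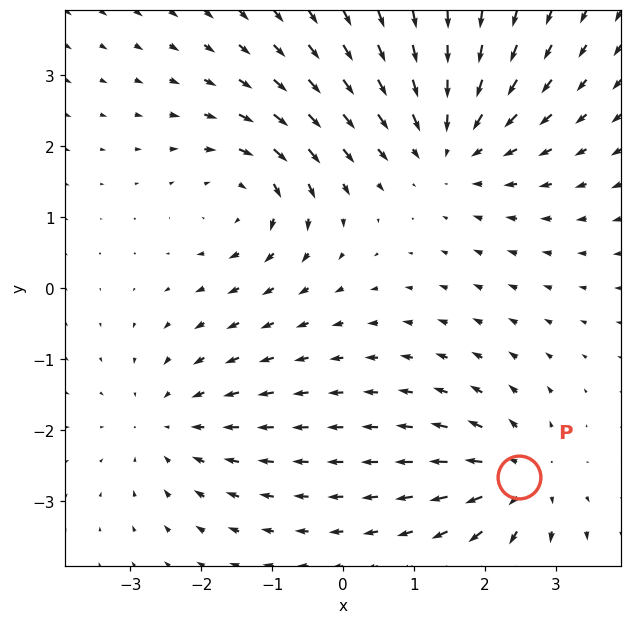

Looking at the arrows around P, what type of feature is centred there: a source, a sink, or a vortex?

source

At P (2.5, -2.7) the arrows spread outward. Divergence about +5, curl ≈0 — positive divergence with near-zero curl is a source.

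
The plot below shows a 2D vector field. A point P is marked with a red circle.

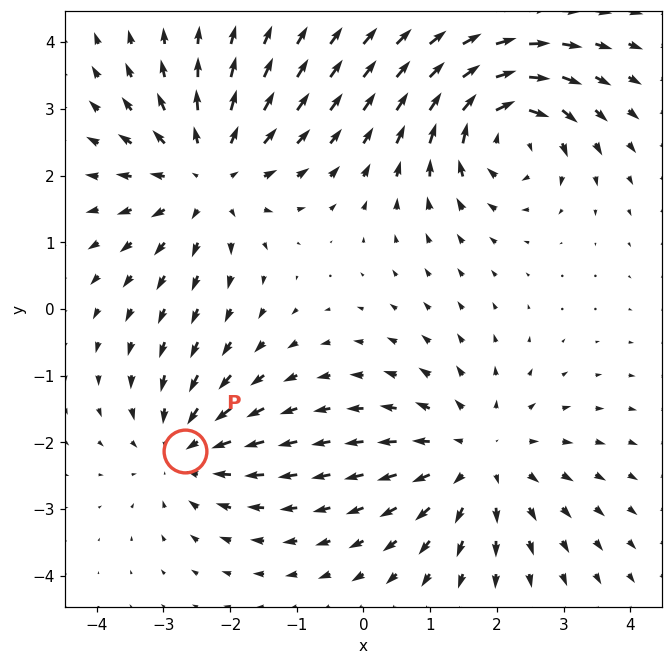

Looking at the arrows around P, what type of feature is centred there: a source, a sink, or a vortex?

At P (-2.7, -2.1) the arrows converge inward. Divergence about -3, curl ≈0 — negative divergence with near-zero curl is a sink.

sink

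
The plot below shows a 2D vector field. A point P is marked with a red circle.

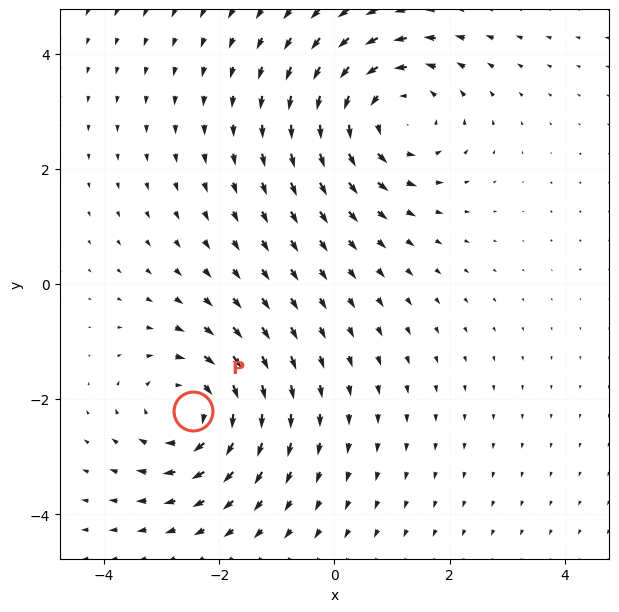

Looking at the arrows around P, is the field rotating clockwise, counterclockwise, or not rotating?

Near P at (-2.5, -2.2) the arrows circulate clockwise. The curl (z-component) there is about -3; negative curl means clockwise rotation.

clockwise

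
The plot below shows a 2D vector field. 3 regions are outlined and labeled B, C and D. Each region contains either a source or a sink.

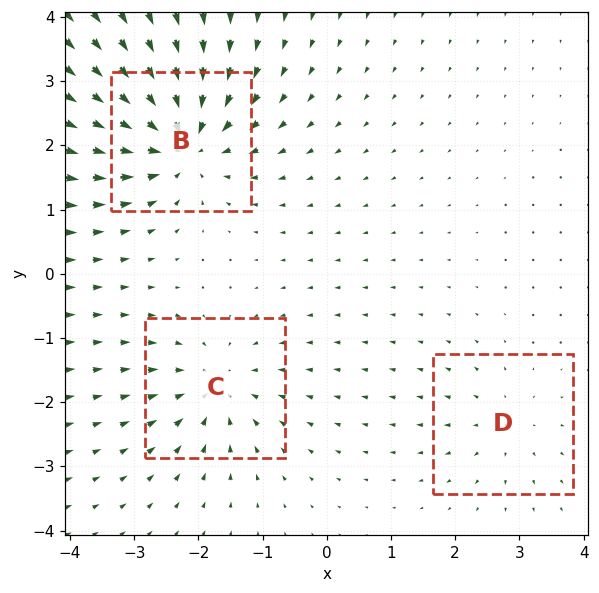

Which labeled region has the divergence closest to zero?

D

Divergence at each region's feature centre — B: about -6, C: about -4, D: about +3. Region D is closest to zero.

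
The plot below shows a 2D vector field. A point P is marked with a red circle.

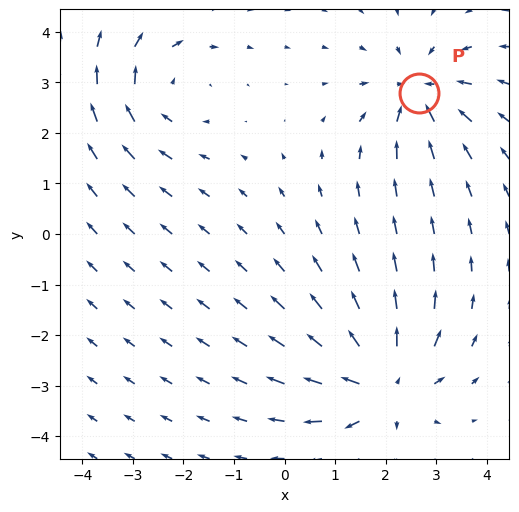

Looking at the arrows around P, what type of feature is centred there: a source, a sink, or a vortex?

At P (2.7, 2.8) the arrows converge inward. Divergence about -5, curl ≈0 — negative divergence with near-zero curl is a sink.

sink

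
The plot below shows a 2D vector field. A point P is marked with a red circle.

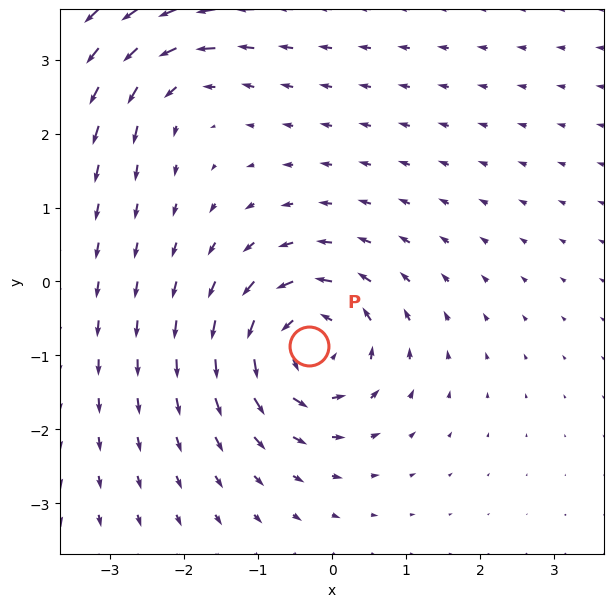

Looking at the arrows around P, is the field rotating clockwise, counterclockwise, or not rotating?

counterclockwise

Near P at (-0.3, -0.9) the arrows circulate counterclockwise. The curl (z-component) there is about +6; positive curl means counterclockwise rotation.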